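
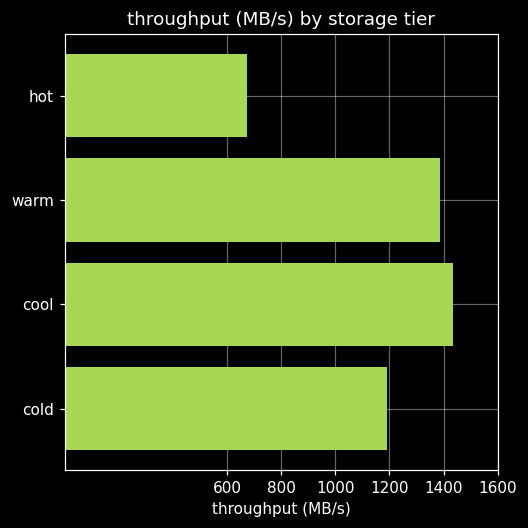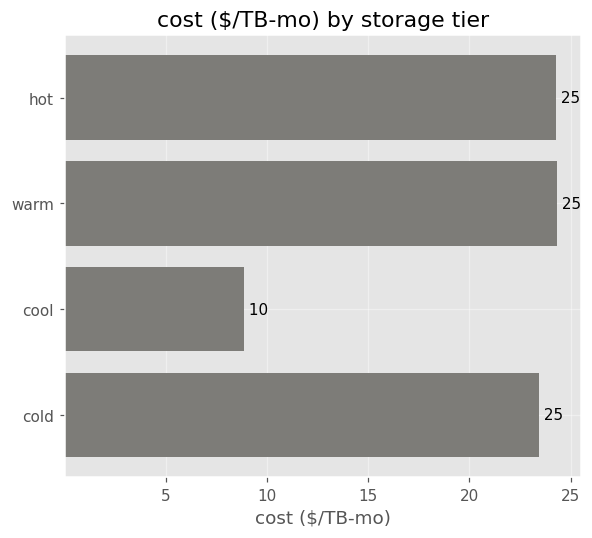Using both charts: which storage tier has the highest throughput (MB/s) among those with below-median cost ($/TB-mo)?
cool

Chart 2 median cost ($/TB-mo) ≈ 25; below-median storage tiers: cool, cold. Among those, cool has the highest throughput (MB/s) (≈ 1400).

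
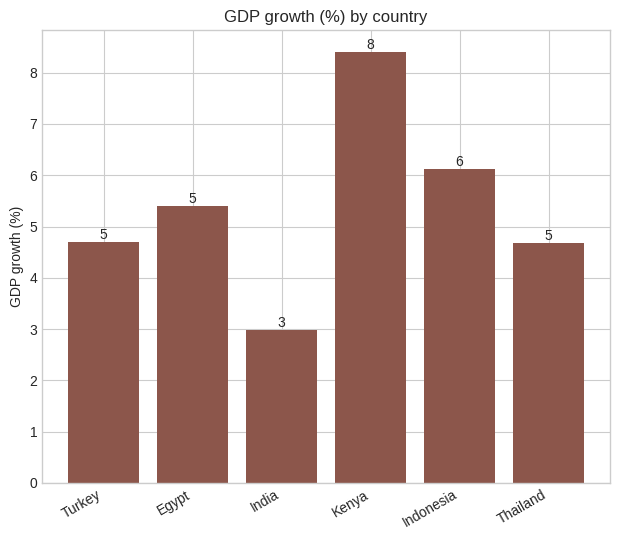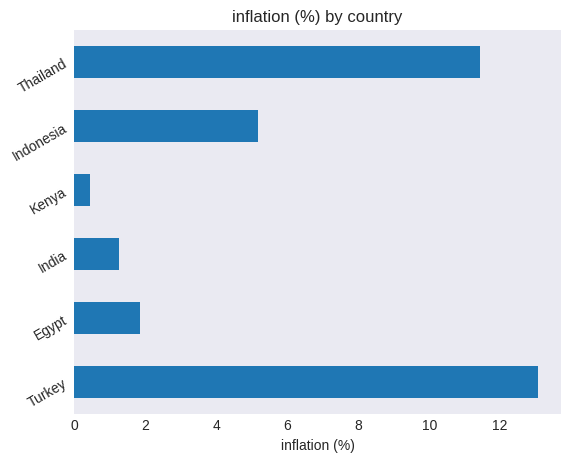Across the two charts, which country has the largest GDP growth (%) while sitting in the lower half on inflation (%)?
Kenya

Chart 2 median inflation (%) ≈ 4; below-median countries: Egypt, India, Kenya. Among those, Kenya has the highest GDP growth (%) (≈ 8).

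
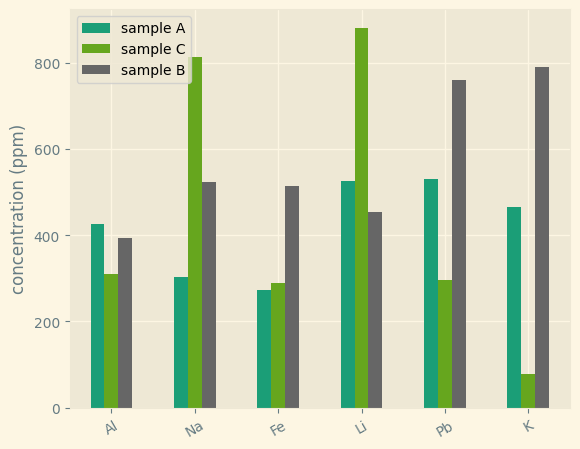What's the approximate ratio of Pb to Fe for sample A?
≈ 1.67×

Pb ≈ 500, Fe ≈ 300; 500/300 ≈ 1.67.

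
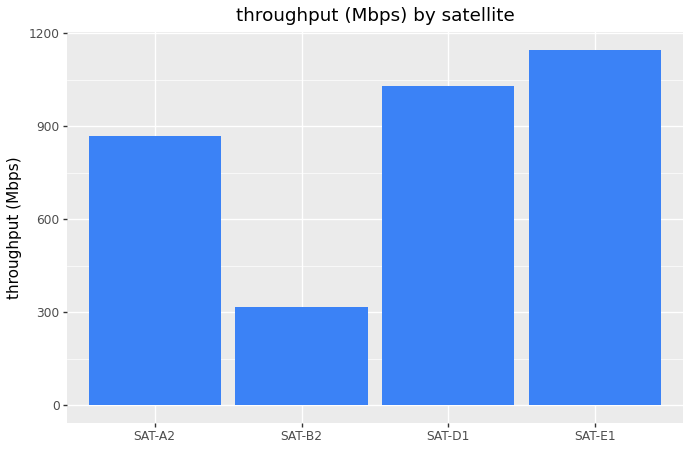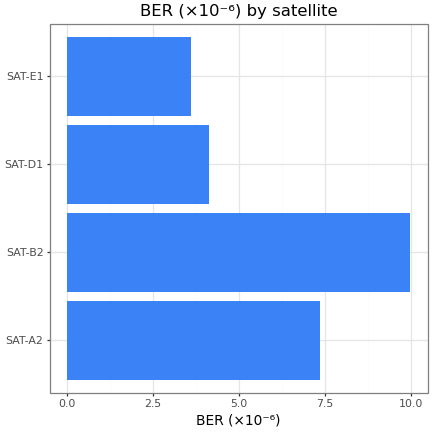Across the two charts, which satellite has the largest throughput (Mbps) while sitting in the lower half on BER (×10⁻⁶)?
SAT-E1

Chart 2 median BER (×10⁻⁶) ≈ 6; below-median satellites: SAT-D1, SAT-E1. Among those, SAT-E1 has the highest throughput (Mbps) (≈ 1200).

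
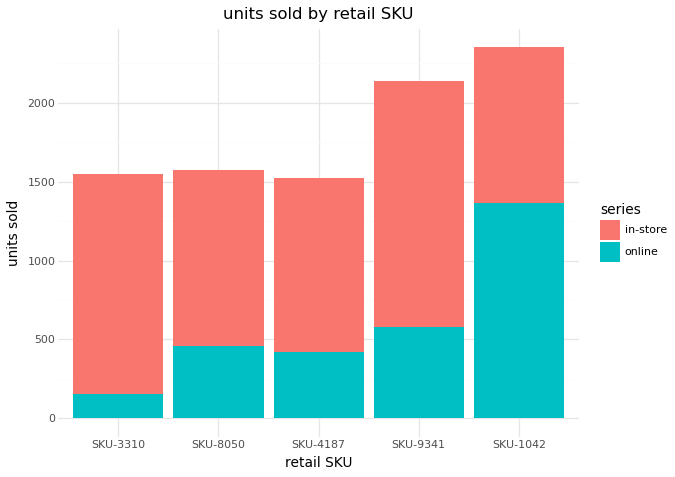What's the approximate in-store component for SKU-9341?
≈ 1600

in-store top ≈ 2200, bottom ≈ 600; segment ≈ 1600.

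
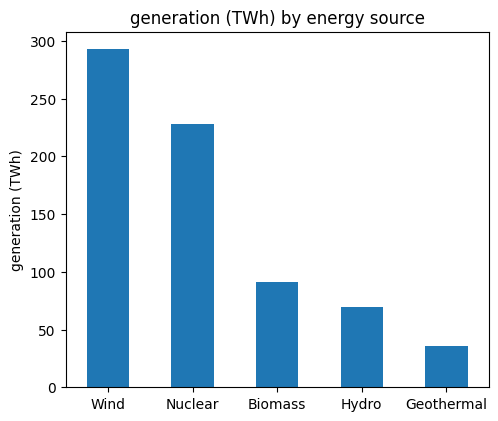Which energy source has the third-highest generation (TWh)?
Top 4: Wind ≈ 300, Nuclear ≈ 225, Biomass ≈ 100, Hydro ≈ 75.

Biomass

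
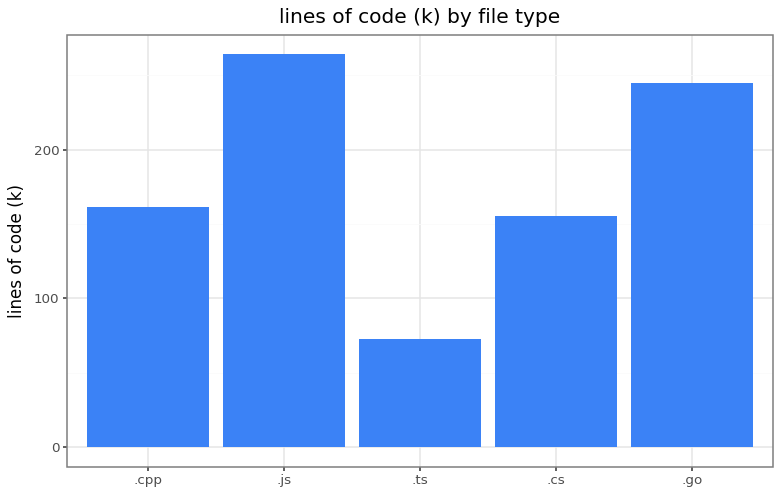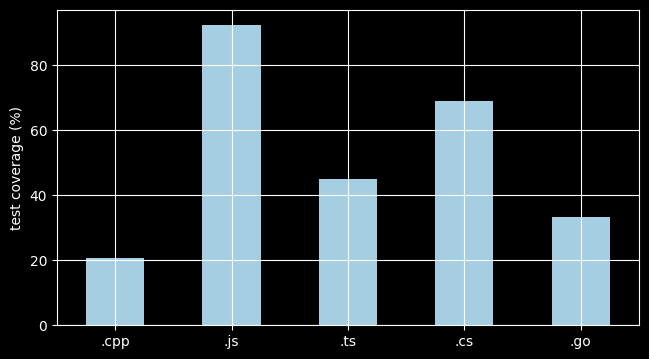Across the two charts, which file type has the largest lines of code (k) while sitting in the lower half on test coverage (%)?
.go

Chart 2 median test coverage (%) ≈ 50; below-median file types: .cpp, .go. Among those, .go has the highest lines of code (k) (≈ 250).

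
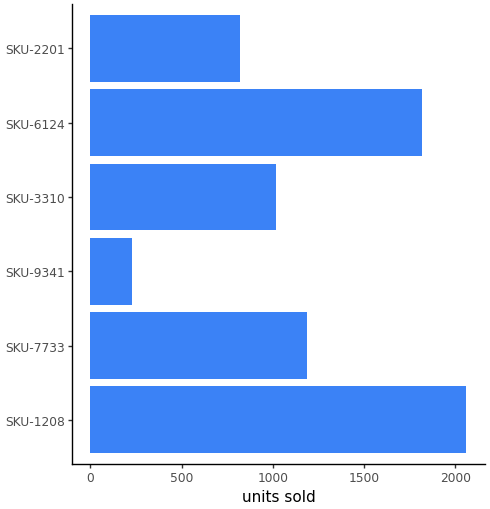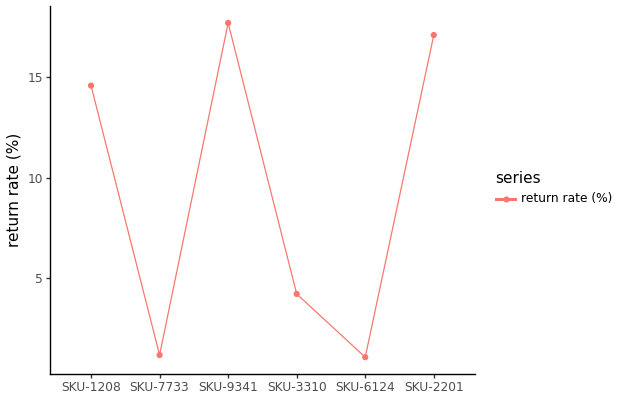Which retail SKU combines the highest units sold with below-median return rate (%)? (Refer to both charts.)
Chart 2 median return rate (%) ≈ 10; below-median retail SKUs: SKU-7733, SKU-3310, SKU-6124. Among those, SKU-6124 has the highest units sold (≈ 1800).

SKU-6124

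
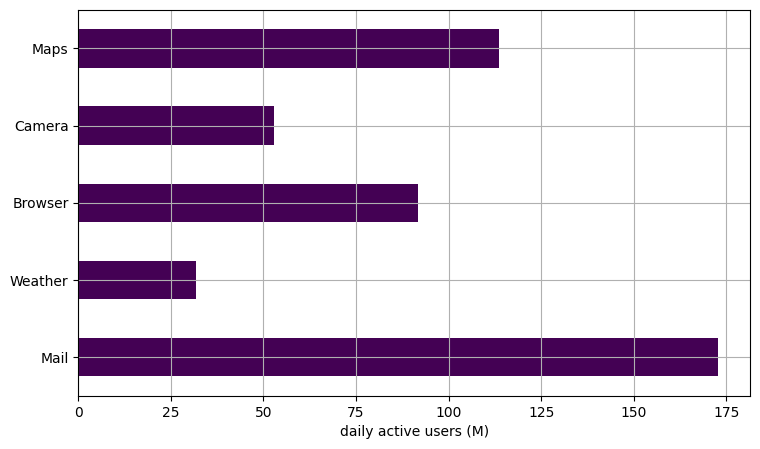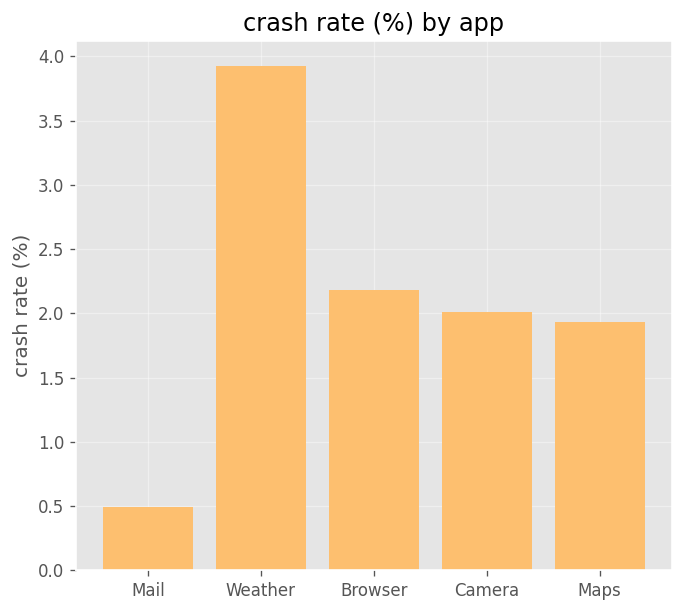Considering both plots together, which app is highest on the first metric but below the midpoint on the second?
Chart 2 median crash rate (%) ≈ 2; below-median apps: Mail, Maps. Among those, Mail has the highest daily active users (M) (≈ 180).

Mail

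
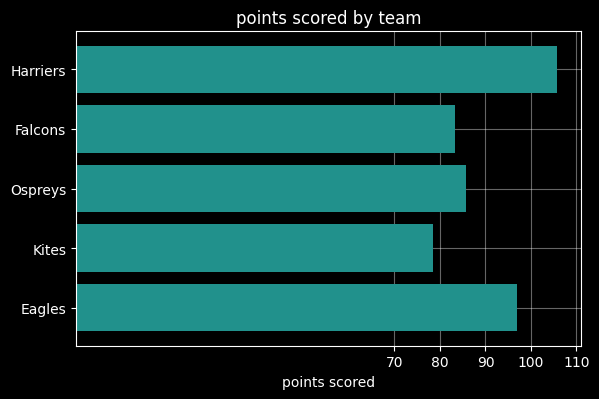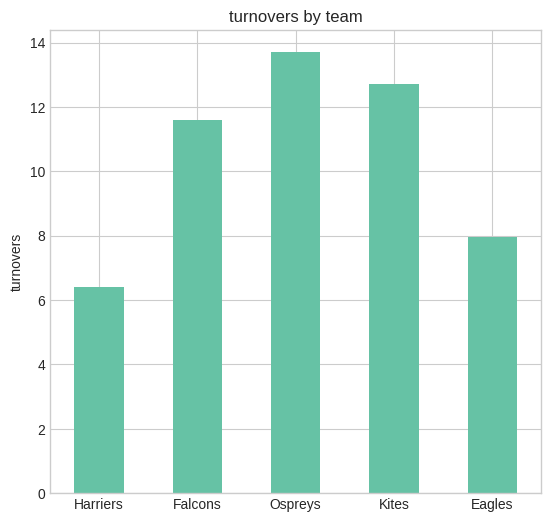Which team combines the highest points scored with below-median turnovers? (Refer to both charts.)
Chart 2 median turnovers ≈ 12; below-median teams: Harriers, Eagles. Among those, Harriers has the highest points scored (≈ 110).

Harriers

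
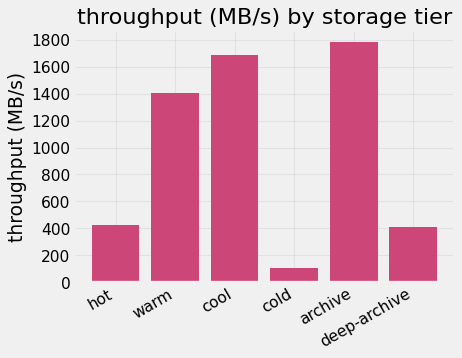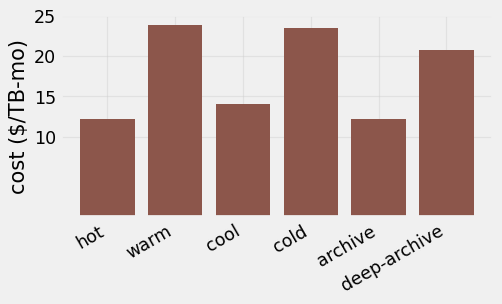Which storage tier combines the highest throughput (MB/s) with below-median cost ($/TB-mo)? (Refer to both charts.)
archive

Chart 2 median cost ($/TB-mo) ≈ 15; below-median storage tiers: hot, cool, archive. Among those, archive has the highest throughput (MB/s) (≈ 1800).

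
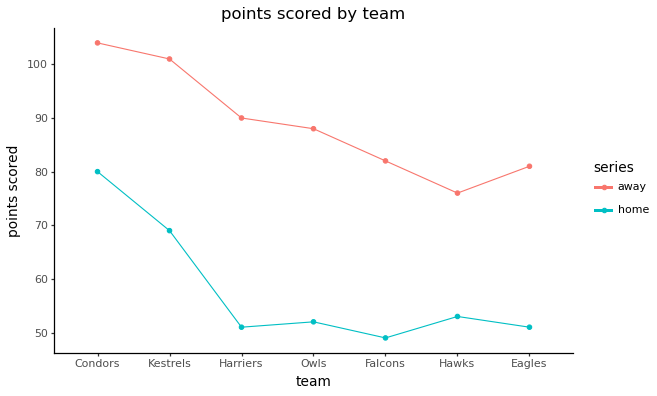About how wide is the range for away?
Max Condors ≈ 105, min Hawks ≈ 75; range ≈ 30.

≈ 30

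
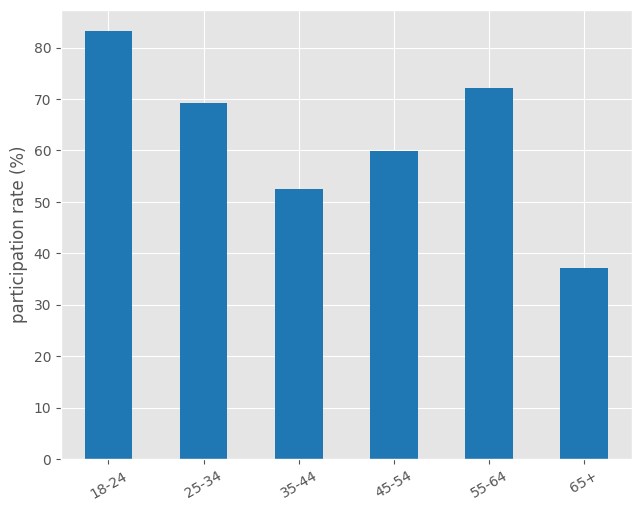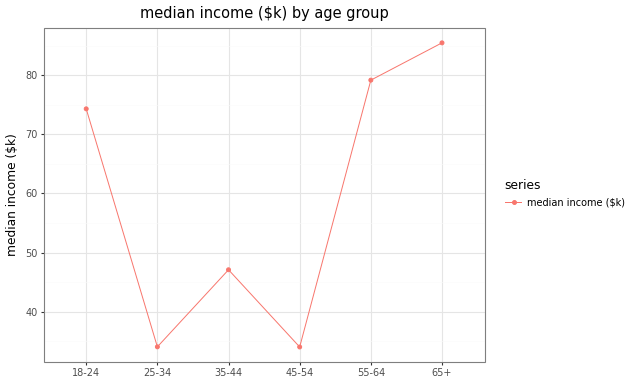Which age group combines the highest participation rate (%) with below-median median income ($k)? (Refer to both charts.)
25-34

Chart 2 median median income ($k) ≈ 60; below-median age groups: 25-34, 35-44, 45-54. Among those, 25-34 has the highest participation rate (%) (≈ 70).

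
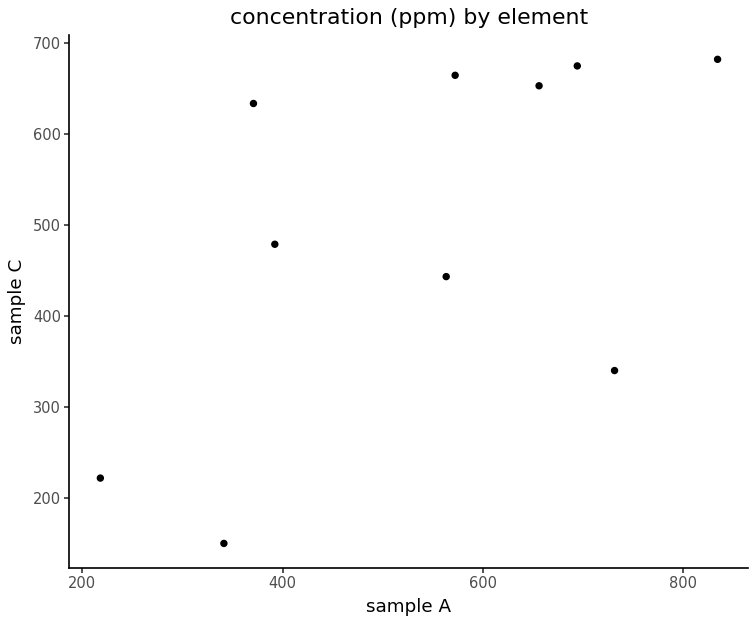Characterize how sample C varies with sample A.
positive, moderate

Points are positively correlated; moderate (|r| ≈ 0.6).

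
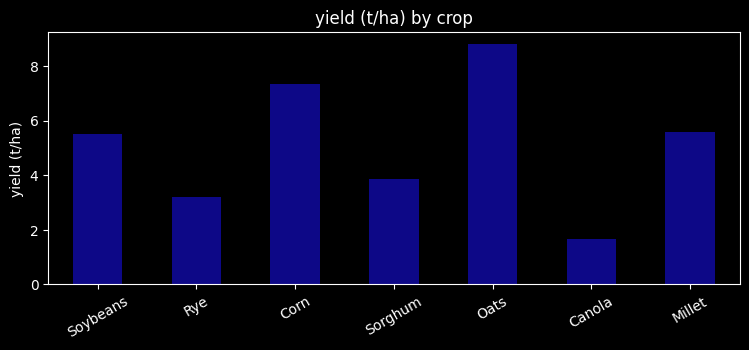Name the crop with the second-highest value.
Top 3: Oats ≈ 9, Corn ≈ 7, Millet ≈ 6.

Corn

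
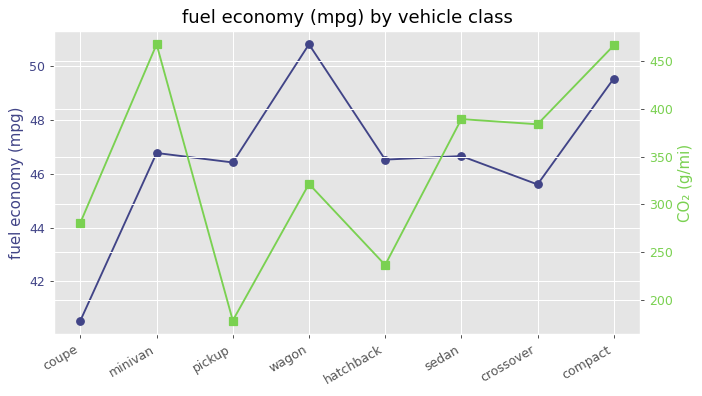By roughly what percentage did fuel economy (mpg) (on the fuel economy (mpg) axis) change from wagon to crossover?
≈ -9.8%

wagon ≈ 51, crossover ≈ 46; (46 − 51) / 51 ≈ -9.8%.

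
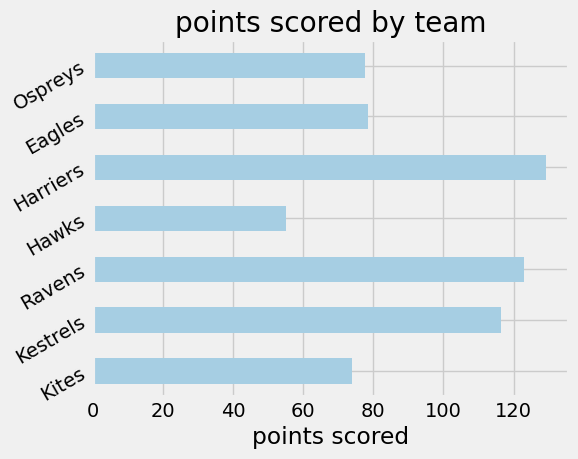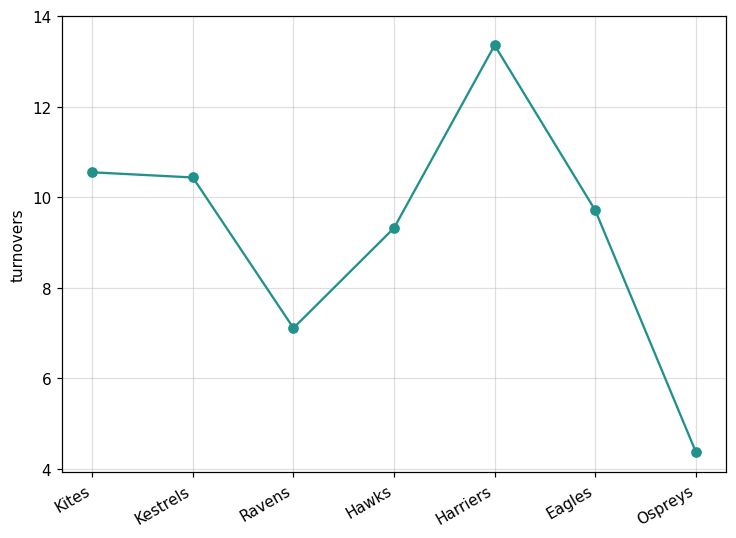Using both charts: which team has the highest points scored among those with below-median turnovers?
Ravens

Chart 2 median turnovers ≈ 10; below-median teams: Ravens, Hawks, Ospreys. Among those, Ravens has the highest points scored (≈ 120).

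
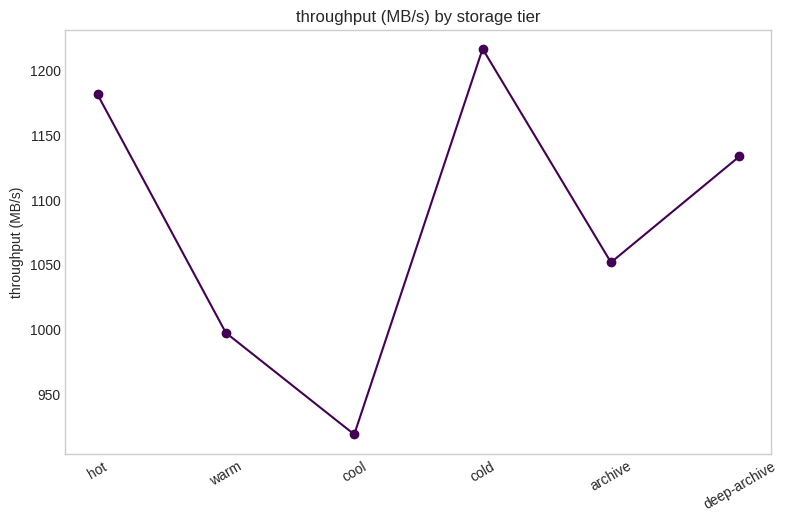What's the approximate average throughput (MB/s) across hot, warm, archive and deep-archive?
(1175 + 1000 + 1050 + 1125) / 4 ≈ 1088.

≈ 1088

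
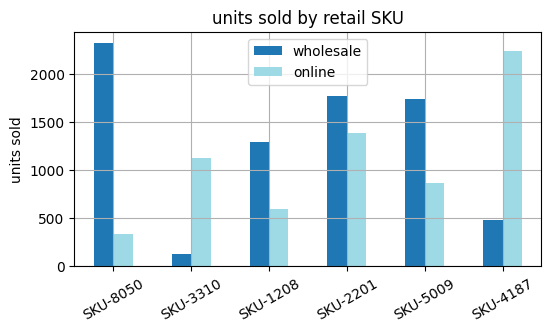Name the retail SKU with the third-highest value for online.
Top 4 for online: SKU-4187 ≈ 2200, SKU-2201 ≈ 1400, SKU-3310 ≈ 1200, SKU-5009 ≈ 800.

SKU-3310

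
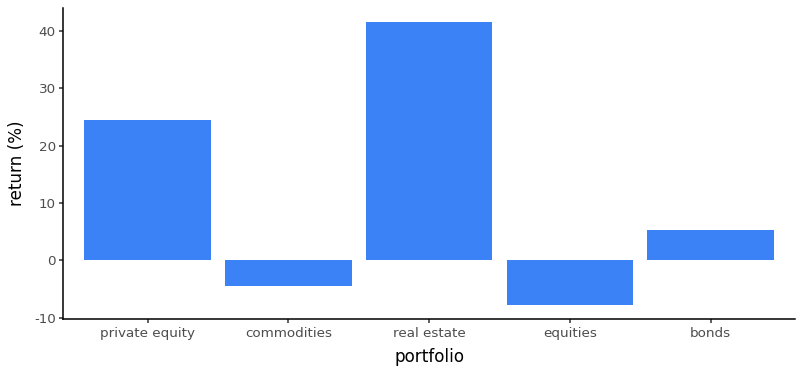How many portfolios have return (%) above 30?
Above 30: real estate.

1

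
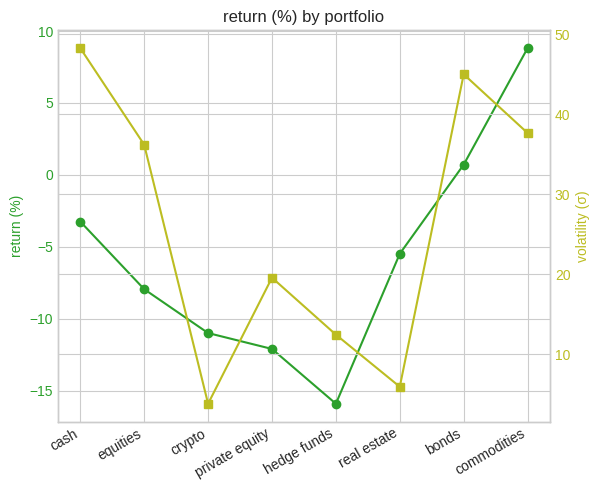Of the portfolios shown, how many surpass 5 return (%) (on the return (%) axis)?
Above 5: commodities.

1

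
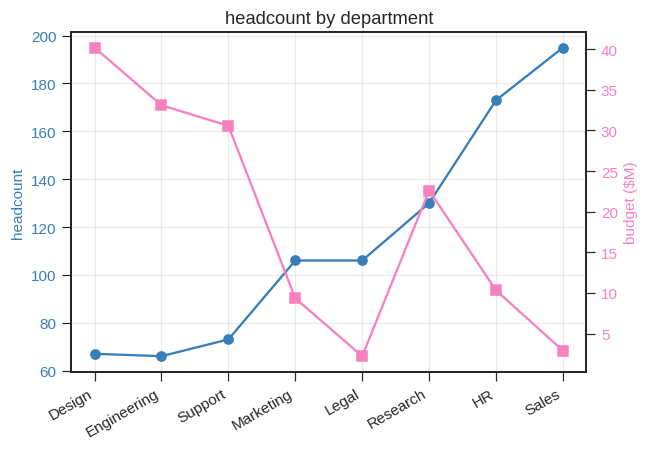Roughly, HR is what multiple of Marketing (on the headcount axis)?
≈ 1.8×

HR ≈ 180, Marketing ≈ 100; 180/100 ≈ 1.8.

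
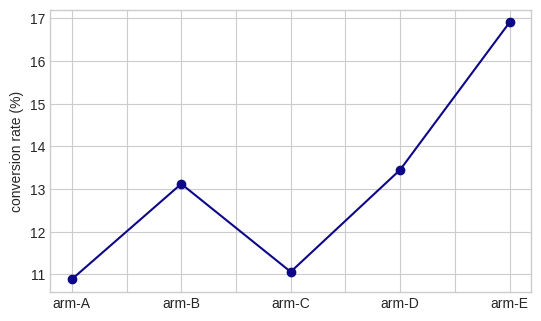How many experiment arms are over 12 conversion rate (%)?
Above 12: arm-B, arm-D, arm-E.

3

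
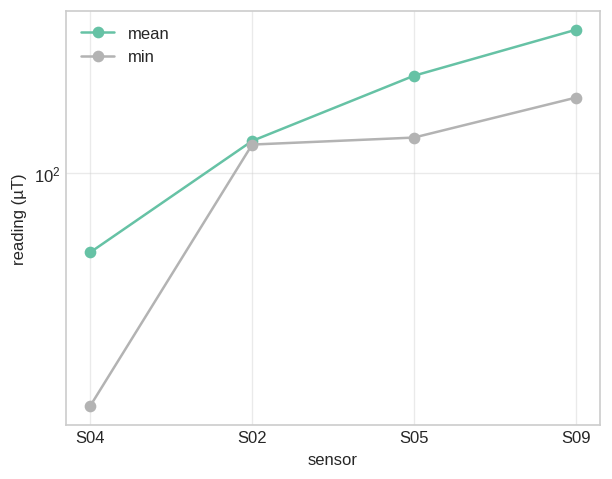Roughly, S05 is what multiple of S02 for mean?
≈ 1.6×

S05 ≈ 200, S02 ≈ 125; 200/125 ≈ 1.6.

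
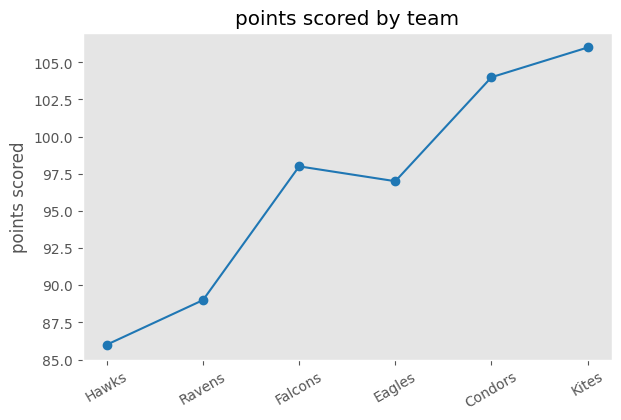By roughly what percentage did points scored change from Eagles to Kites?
Eagles ≈ 96, Kites ≈ 106; (106 − 96) / 96 ≈ +10.4%.

≈ +10.4%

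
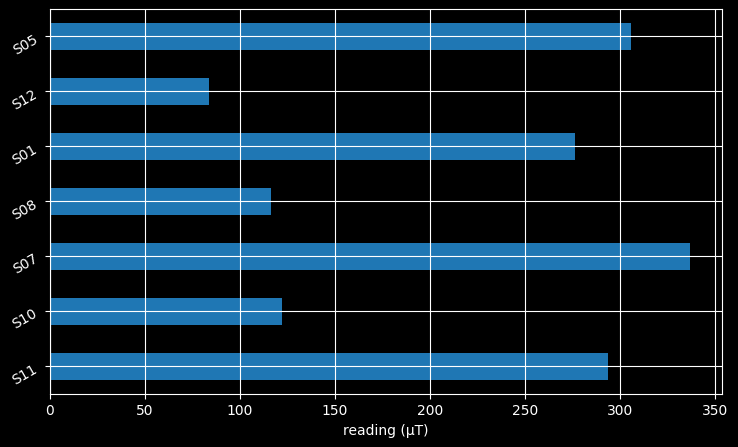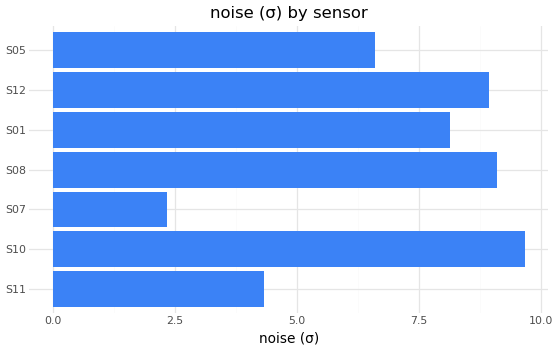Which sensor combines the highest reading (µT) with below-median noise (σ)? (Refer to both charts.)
S07

Chart 2 median noise (σ) ≈ 8; below-median sensors: S11, S07, S05. Among those, S07 has the highest reading (µT) (≈ 350).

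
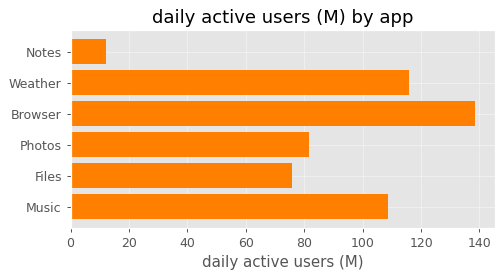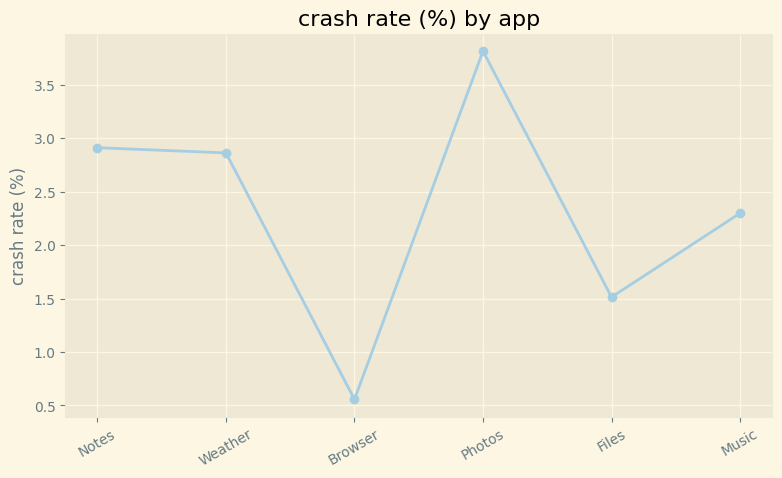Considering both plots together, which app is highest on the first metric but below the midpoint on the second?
Browser

Chart 2 median crash rate (%) ≈ 2.5; below-median apps: Browser, Files, Music. Among those, Browser has the highest daily active users (M) (≈ 140).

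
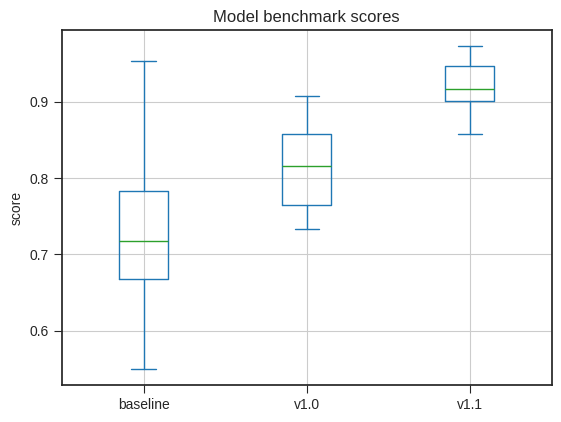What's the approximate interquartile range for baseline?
≈ 0.12

Q3 ≈ 0.78, Q1 ≈ 0.66; IQR ≈ 0.12.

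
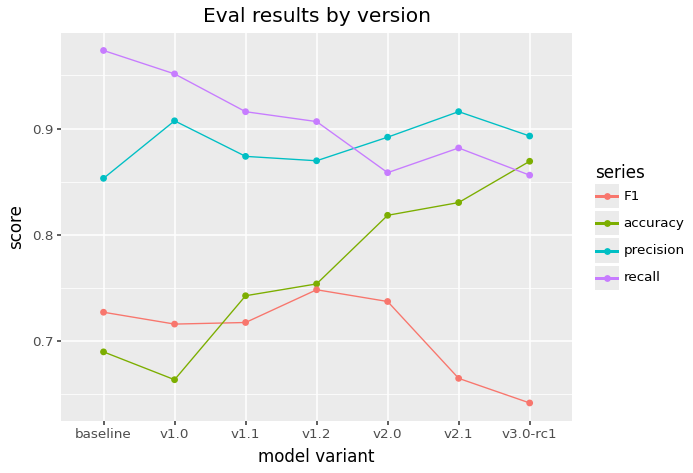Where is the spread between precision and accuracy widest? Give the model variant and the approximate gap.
v1.0: precision ≈ 0.90, accuracy ≈ 0.65 → gap ≈ 0.25. Next-largest (baseline) is only ≈ 0.15.

v1.0, ≈ 0.25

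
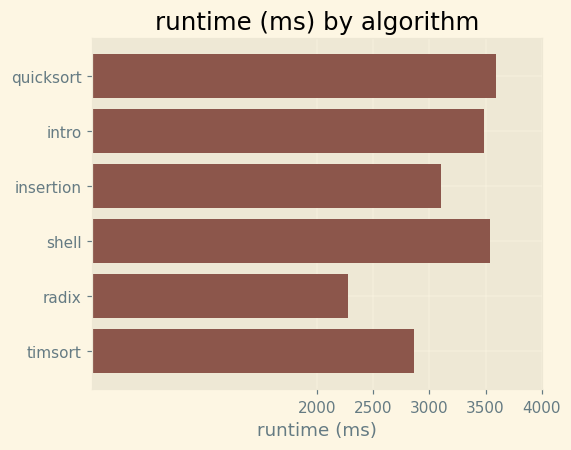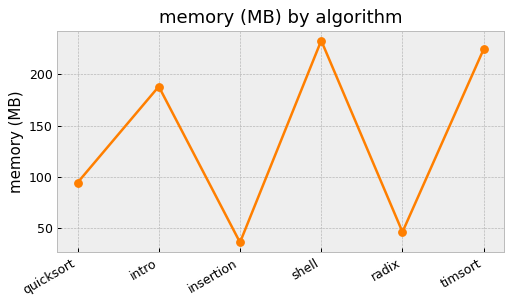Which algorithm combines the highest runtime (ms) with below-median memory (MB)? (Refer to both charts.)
quicksort

Chart 2 median memory (MB) ≈ 150; below-median algorithms: quicksort, insertion, radix. Among those, quicksort has the highest runtime (ms) (≈ 3500).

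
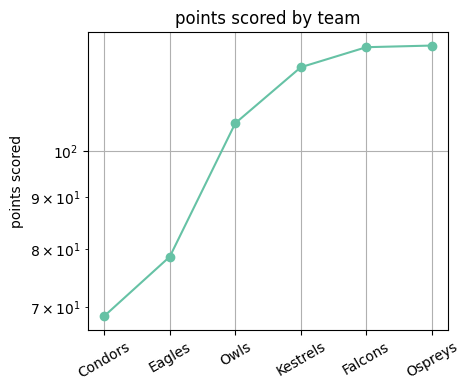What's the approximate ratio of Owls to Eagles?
≈ 1.31×

Owls ≈ 105, Eagles ≈ 80; 105/80 ≈ 1.31.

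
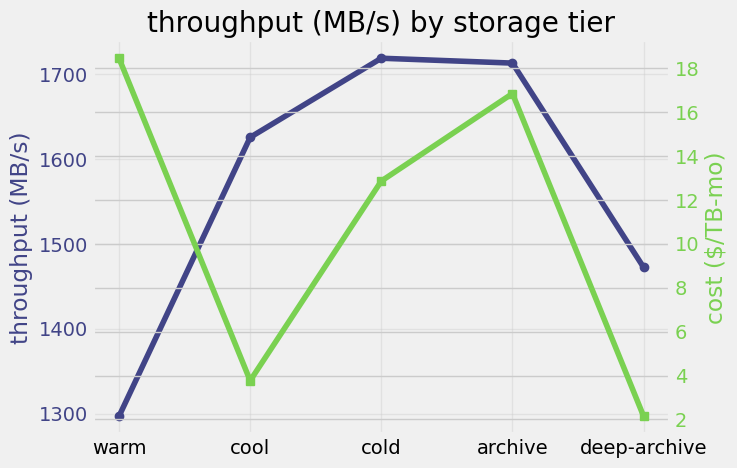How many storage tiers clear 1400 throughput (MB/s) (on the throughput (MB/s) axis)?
4

Above 1400: cool, cold, archive, deep-archive.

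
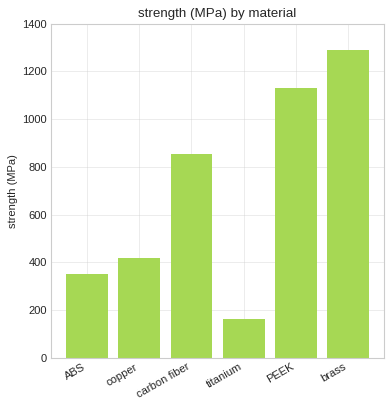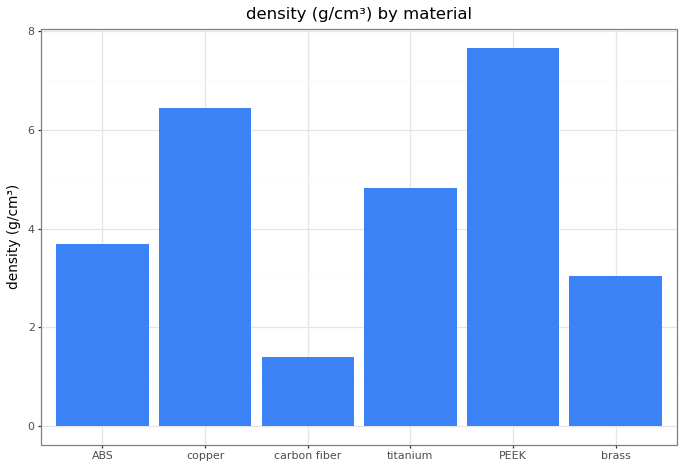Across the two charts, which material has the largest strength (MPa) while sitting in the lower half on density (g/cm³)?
Chart 2 median density (g/cm³) ≈ 4; below-median materials: ABS, carbon fiber, brass. Among those, brass has the highest strength (MPa) (≈ 1200).

brass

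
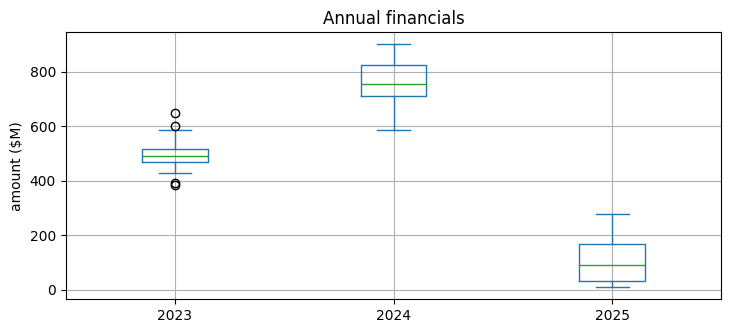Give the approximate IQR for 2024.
Q3 ≈ 800, Q1 ≈ 700; IQR ≈ 100.

≈ 100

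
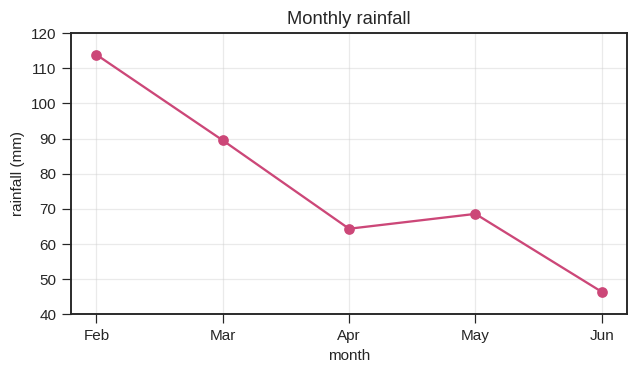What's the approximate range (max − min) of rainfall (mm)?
≈ 60

Max Feb ≈ 110, min Jun ≈ 50; range ≈ 60.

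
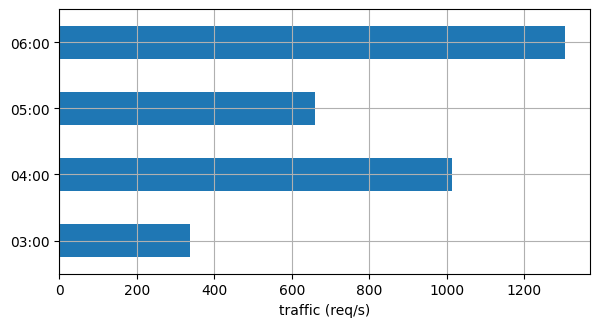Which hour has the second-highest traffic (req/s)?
Top 3: 06:00 ≈ 1400, 04:00 ≈ 1000, 05:00 ≈ 600.

04:00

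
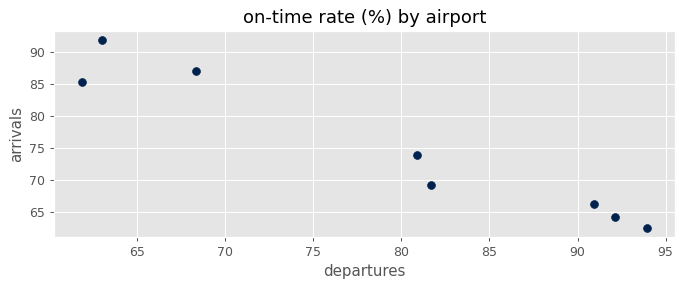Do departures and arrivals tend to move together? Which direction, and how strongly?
negative, strong

Points are negatively correlated; strong (|r| ≈ 1.0).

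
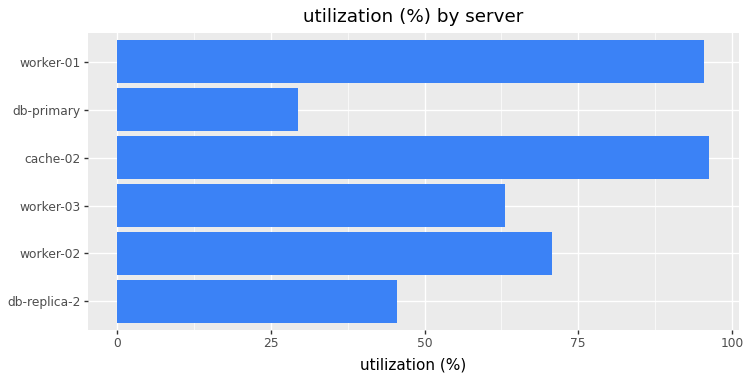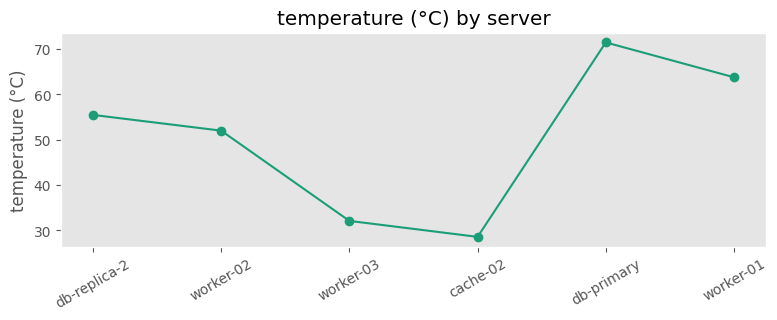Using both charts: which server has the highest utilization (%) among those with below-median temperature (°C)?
cache-02

Chart 2 median temperature (°C) ≈ 50; below-median servers: worker-02, worker-03, cache-02. Among those, cache-02 has the highest utilization (%) (≈ 100).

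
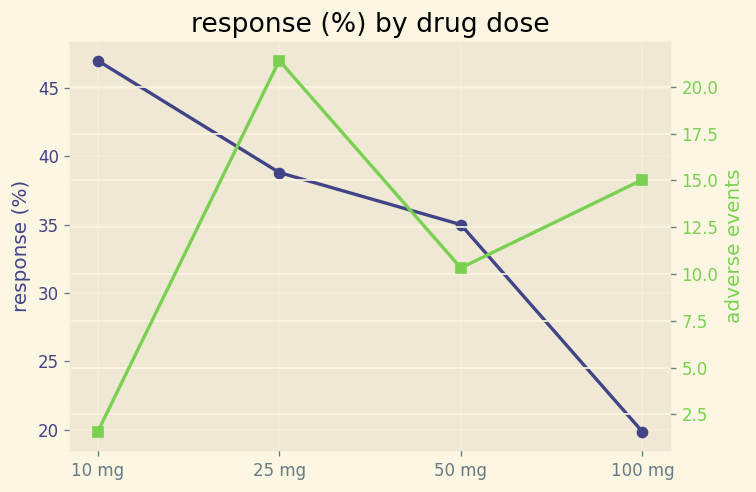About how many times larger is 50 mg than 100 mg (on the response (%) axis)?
≈ 1.75×

50 mg ≈ 35, 100 mg ≈ 20; 35/20 ≈ 1.75.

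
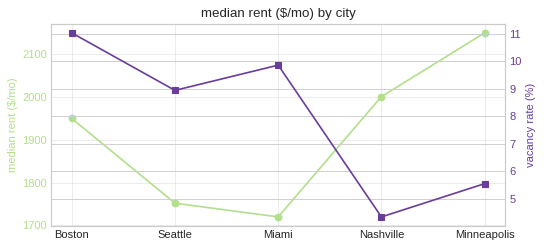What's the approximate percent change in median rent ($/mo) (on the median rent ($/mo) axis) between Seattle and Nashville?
Seattle ≈ 1750, Nashville ≈ 2000; (2000 − 1750) / 1750 ≈ +14.3%.

≈ +14.3%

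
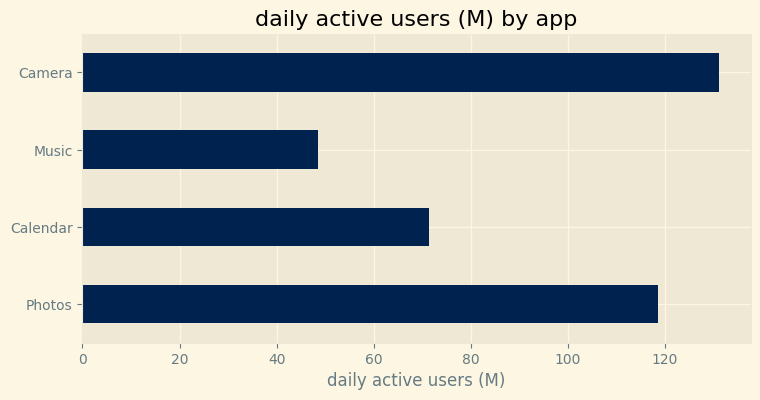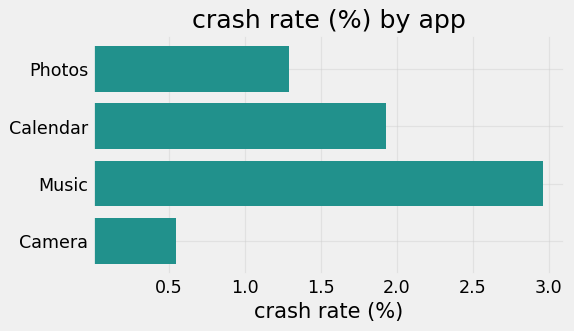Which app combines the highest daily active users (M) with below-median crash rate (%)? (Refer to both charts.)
Chart 2 median crash rate (%) ≈ 1.5; below-median apps: Photos, Camera. Among those, Camera has the highest daily active users (M) (≈ 140).

Camera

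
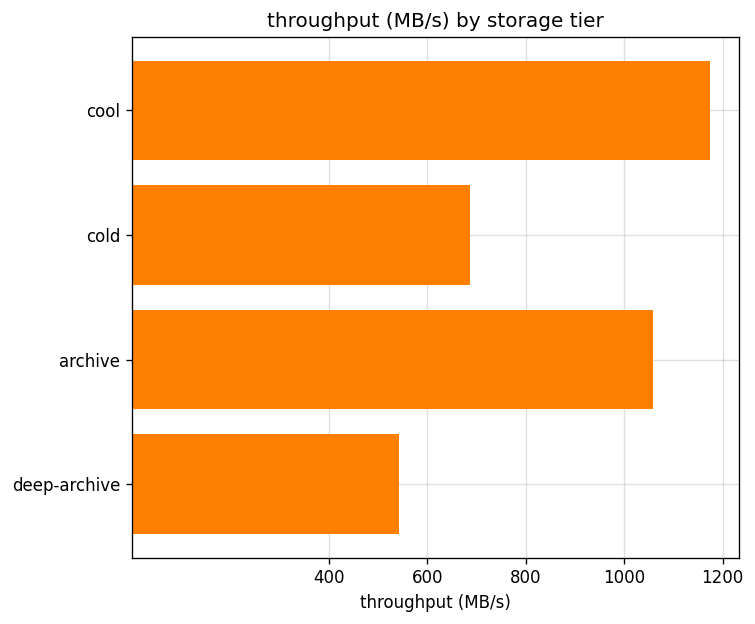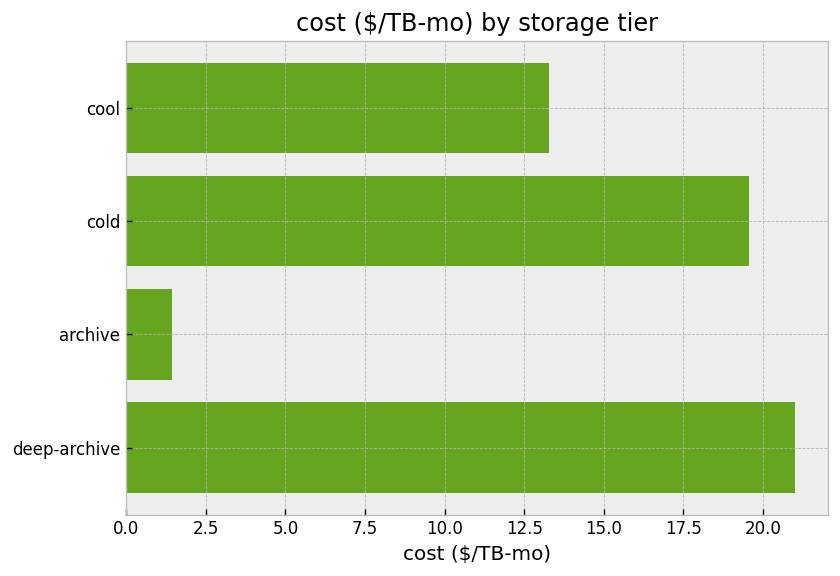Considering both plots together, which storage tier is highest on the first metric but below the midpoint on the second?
Chart 2 median cost ($/TB-mo) ≈ 16; below-median storage tiers: cool, archive. Among those, cool has the highest throughput (MB/s) (≈ 1200).

cool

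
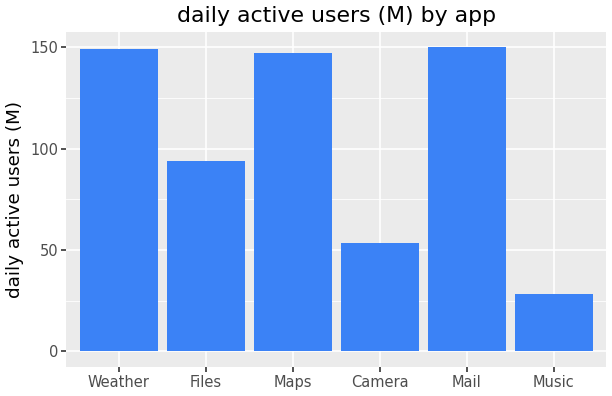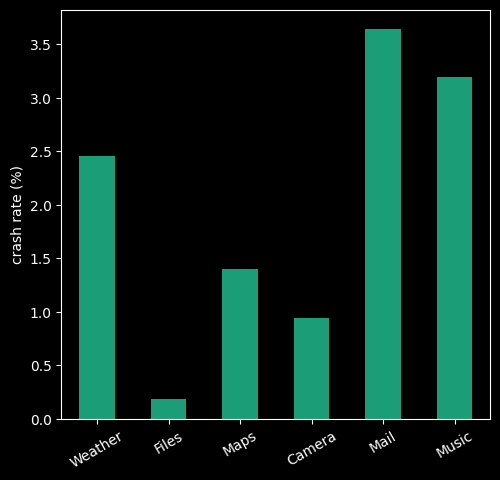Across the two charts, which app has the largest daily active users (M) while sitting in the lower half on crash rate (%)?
Maps

Chart 2 median crash rate (%) ≈ 2; below-median apps: Files, Maps, Camera. Among those, Maps has the highest daily active users (M) (≈ 140).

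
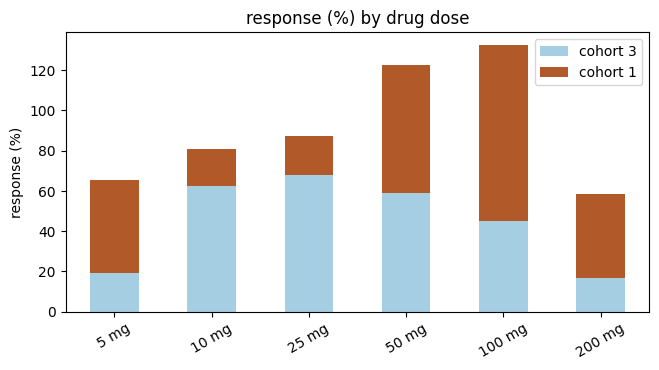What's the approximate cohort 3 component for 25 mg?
≈ 60

cohort 3 top ≈ 60, bottom ≈ 0; segment ≈ 60.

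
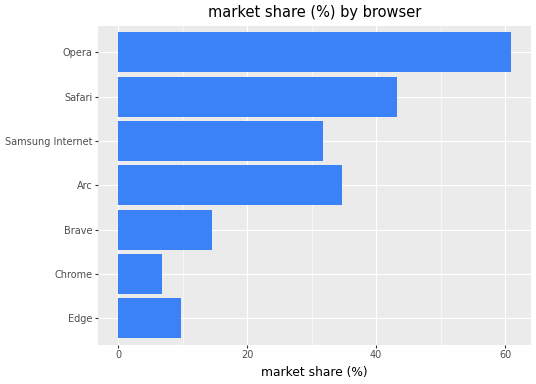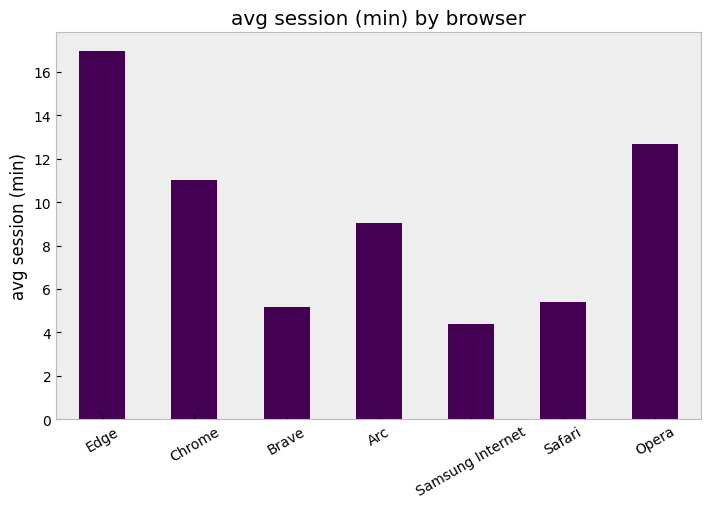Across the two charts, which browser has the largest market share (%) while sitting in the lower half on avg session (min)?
Safari

Chart 2 median avg session (min) ≈ 10; below-median browsers: Brave, Samsung Internet, Safari. Among those, Safari has the highest market share (%) (≈ 40).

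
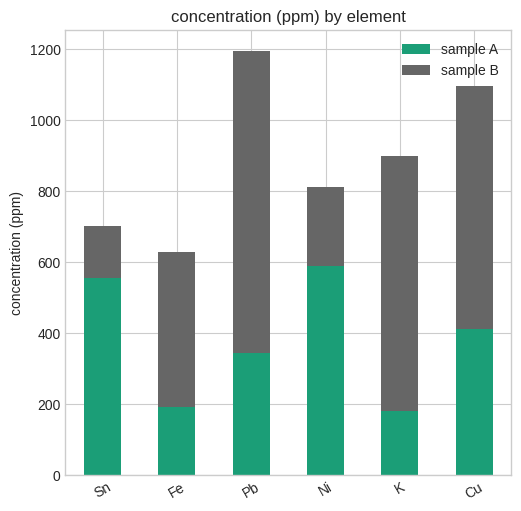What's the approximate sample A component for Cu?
sample A top ≈ 400, bottom ≈ 0; segment ≈ 400.

≈ 400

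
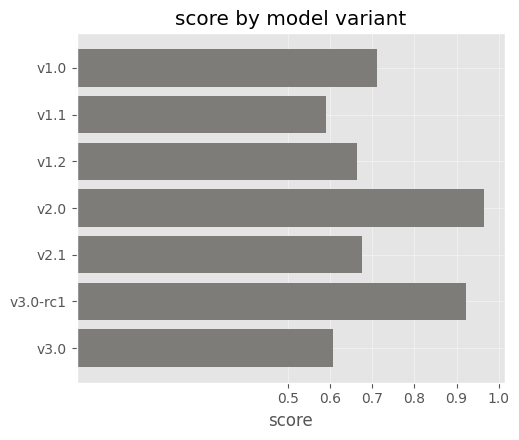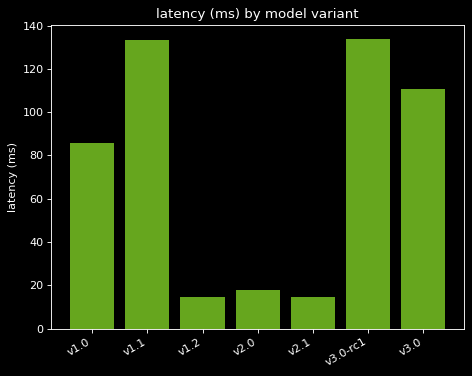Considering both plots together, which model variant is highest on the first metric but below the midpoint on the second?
Chart 2 median latency (ms) ≈ 80; below-median model variants: v1.2, v2.0, v2.1. Among those, v2.0 has the highest score (≈ 1).

v2.0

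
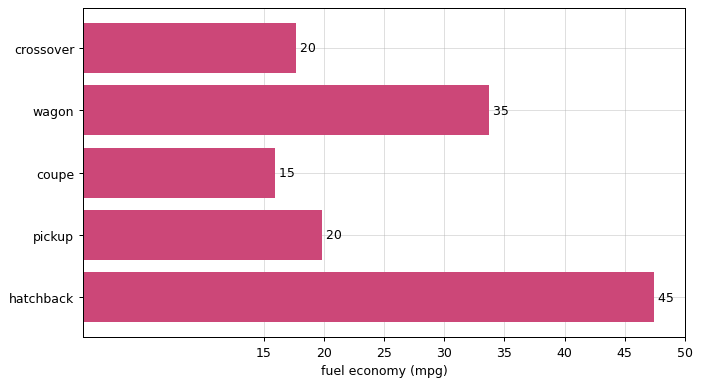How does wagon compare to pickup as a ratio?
≈ 1.75×

wagon ≈ 35, pickup ≈ 20; 35/20 ≈ 1.75.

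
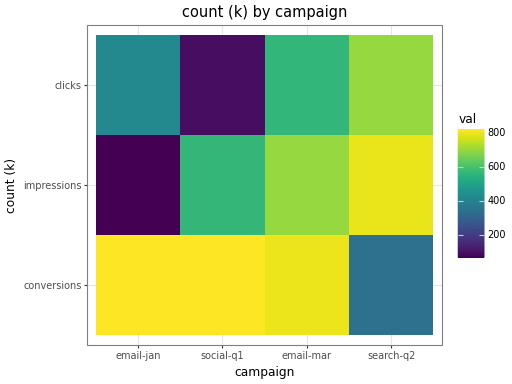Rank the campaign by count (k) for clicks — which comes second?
email-mar

Top 3 for clicks: search-q2 ≈ 700, email-mar ≈ 600, email-jan ≈ 400.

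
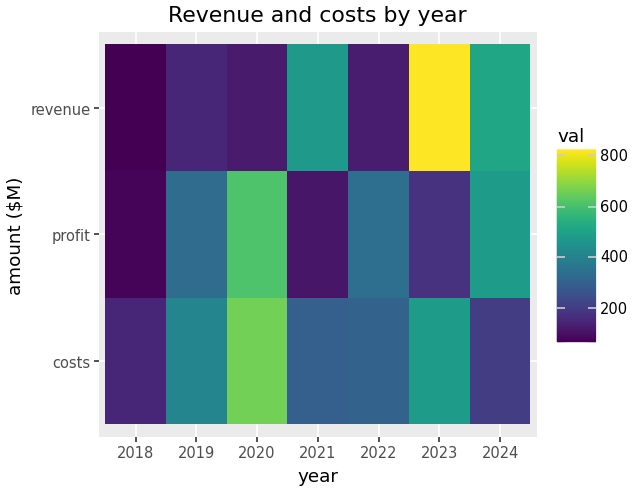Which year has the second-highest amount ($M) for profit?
Top 3 for profit: 2020 ≈ 600, 2024 ≈ 500, 2022 ≈ 300.

2024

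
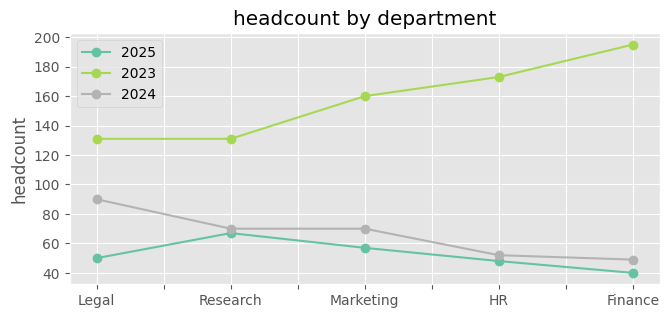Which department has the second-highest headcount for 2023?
HR

Top 3 for 2023: Finance ≈ 200, HR ≈ 180, Marketing ≈ 160.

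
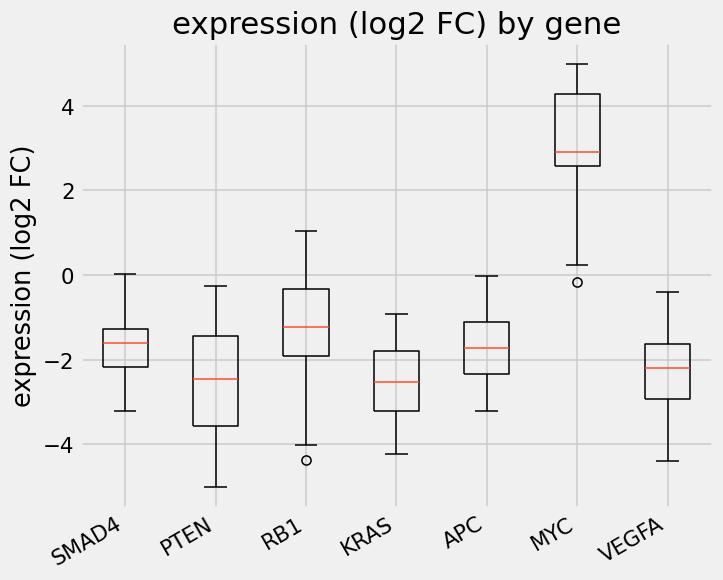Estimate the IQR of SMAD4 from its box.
≈ 1

Q3 ≈ -1, Q1 ≈ -2; IQR ≈ 1.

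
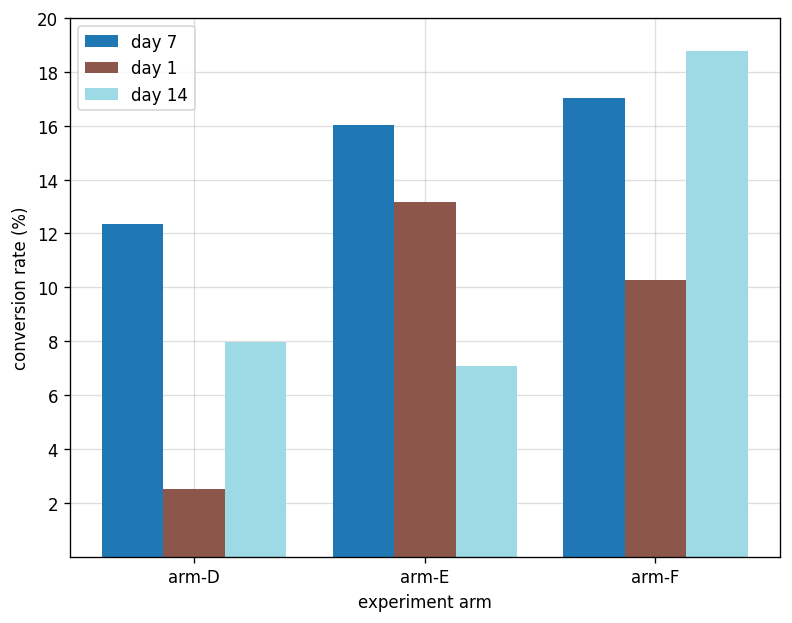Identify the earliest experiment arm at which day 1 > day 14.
arm-D: day 1 ≈ 2 vs day 14 ≈ 8 (not yet); arm-E: day 1 ≈ 14 vs day 14 ≈ 8 (first crossover).

arm-E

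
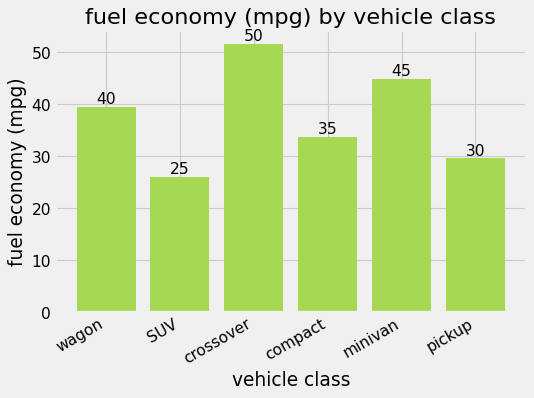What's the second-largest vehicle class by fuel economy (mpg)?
minivan

Top 3: crossover ≈ 50, minivan ≈ 45, wagon ≈ 40.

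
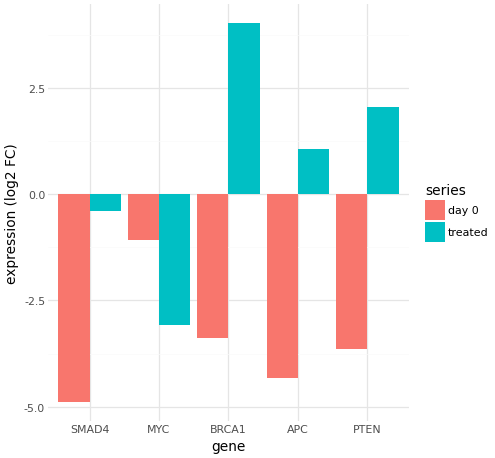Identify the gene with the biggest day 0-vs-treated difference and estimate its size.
BRCA1, ≈ 7 log2 FC

BRCA1: day 0 ≈ -3, treated ≈ 4 → gap ≈ 7. Next-largest (PTEN) is only ≈ 6.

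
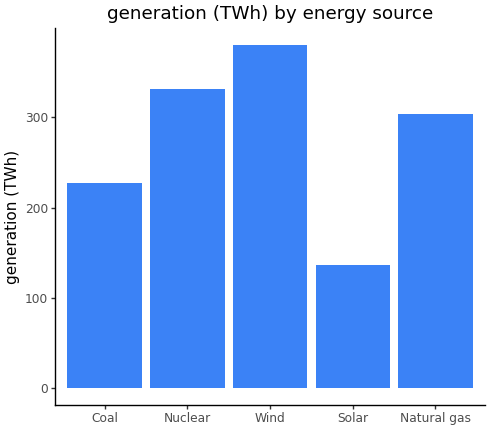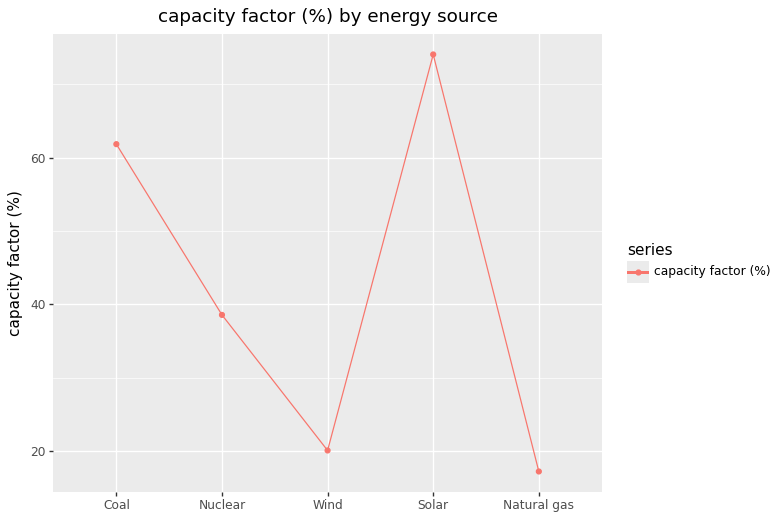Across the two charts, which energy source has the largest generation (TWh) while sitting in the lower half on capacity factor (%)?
Wind

Chart 2 median capacity factor (%) ≈ 40; below-median energy sources: Wind, Natural gas. Among those, Wind has the highest generation (TWh) (≈ 400).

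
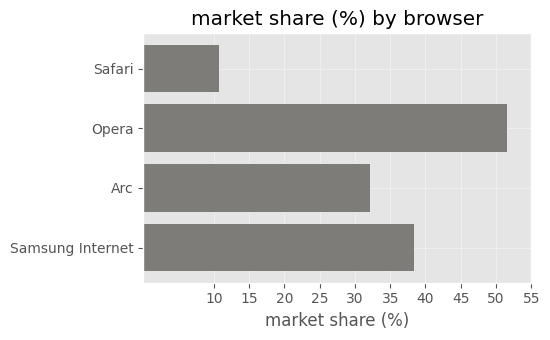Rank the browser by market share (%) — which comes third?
Top 4: Opera ≈ 50, Samsung Internet ≈ 40, Arc ≈ 30, Safari ≈ 10.

Arc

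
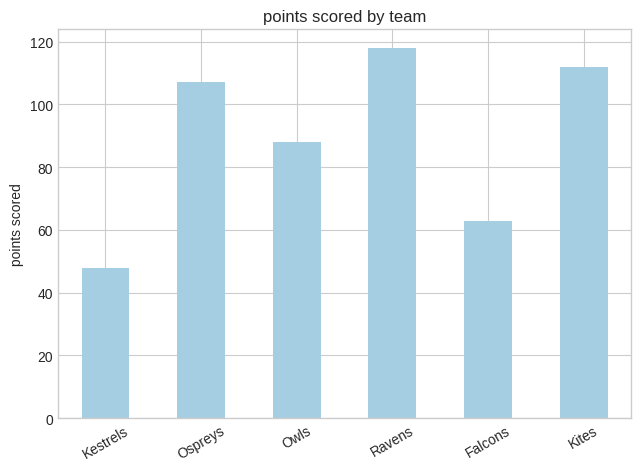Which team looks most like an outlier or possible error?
Kestrels

Kestrels ≈ 50; the rest sit between ≈ 60 and ≈ 120.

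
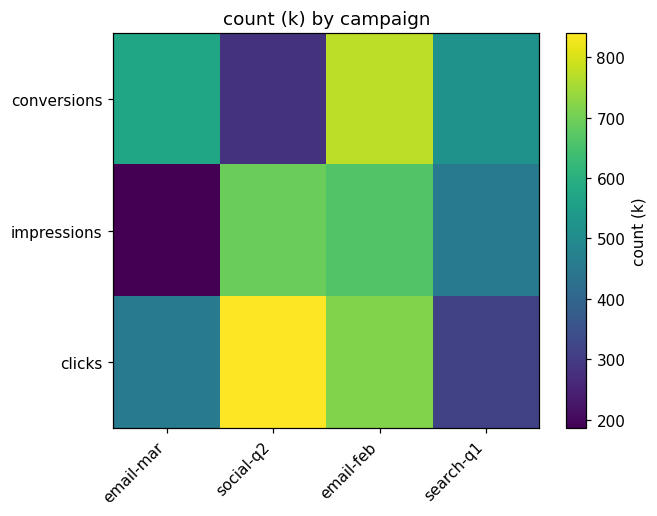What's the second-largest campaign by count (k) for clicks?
Top 3 for clicks: social-q2 ≈ 800, email-feb ≈ 700, email-mar ≈ 500.

email-feb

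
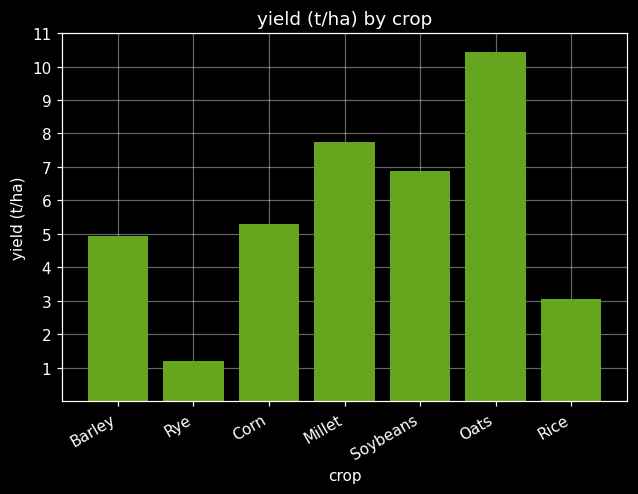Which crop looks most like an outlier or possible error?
Oats ≈ 10; the rest sit between ≈ 1 and ≈ 8.

Oats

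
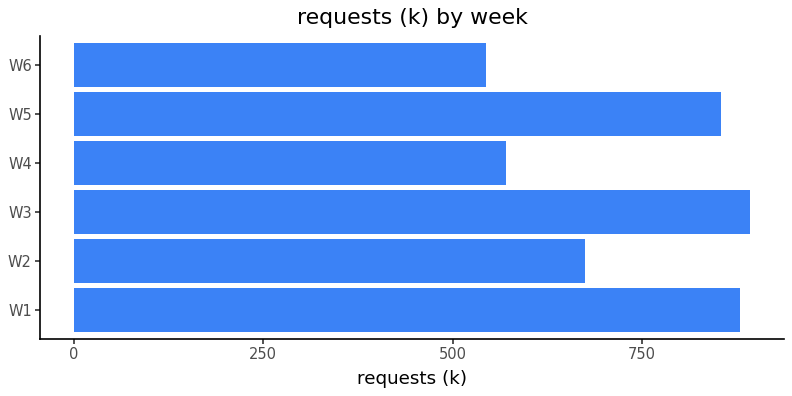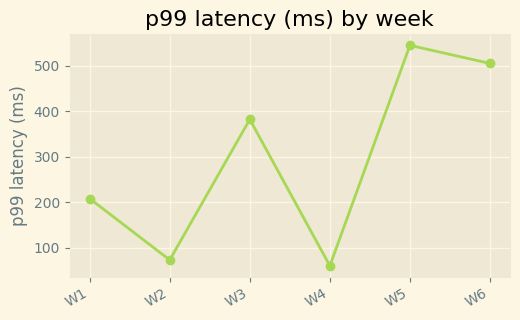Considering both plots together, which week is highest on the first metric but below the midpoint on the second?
Chart 2 median p99 latency (ms) ≈ 300; below-median weeks: W1, W2, W4. Among those, W1 has the highest requests (k) (≈ 900).

W1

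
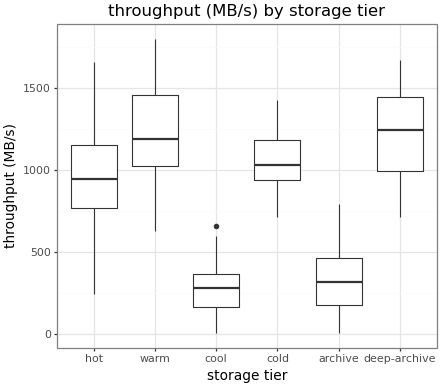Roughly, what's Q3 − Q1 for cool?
Q3 ≈ 400, Q1 ≈ 200; IQR ≈ 200.

≈ 200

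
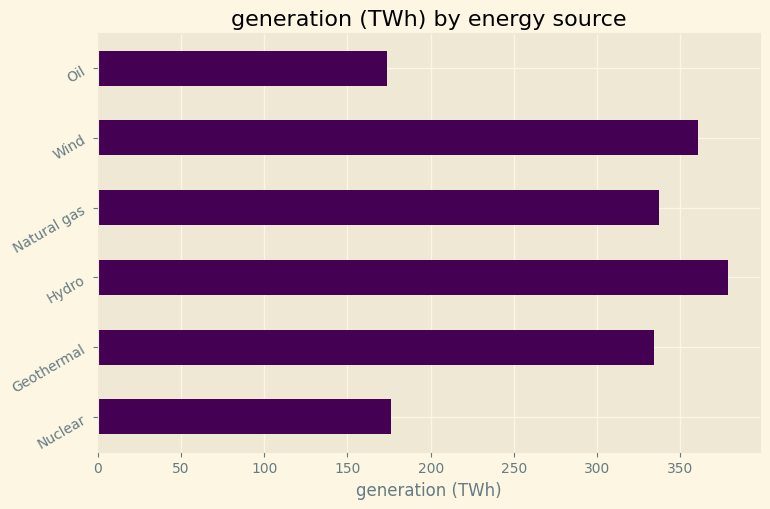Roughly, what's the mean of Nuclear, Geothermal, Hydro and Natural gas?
(200 + 350 + 400 + 350) / 4 ≈ 325.

≈ 325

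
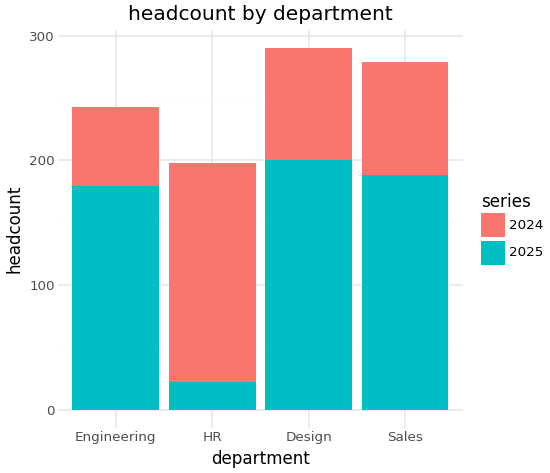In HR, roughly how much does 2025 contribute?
≈ 25

2025 top ≈ 25, bottom ≈ 0; segment ≈ 25.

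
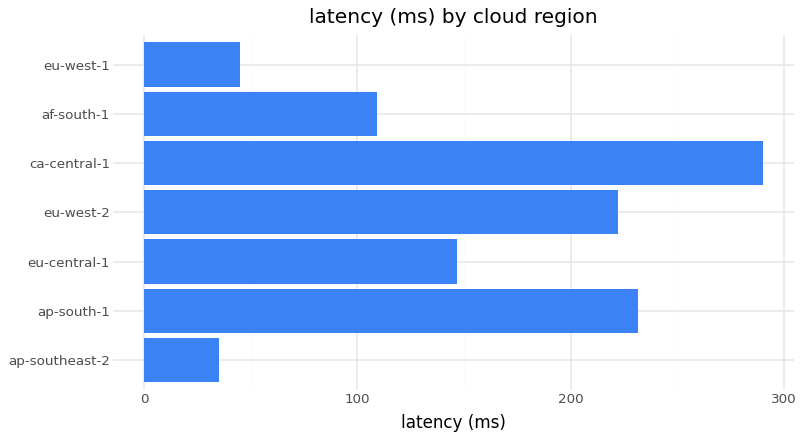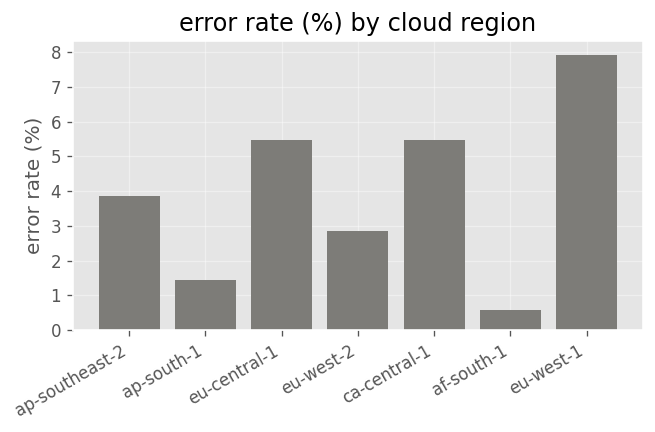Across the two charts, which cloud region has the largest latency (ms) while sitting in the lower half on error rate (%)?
ap-south-1

Chart 2 median error rate (%) ≈ 4; below-median cloud regions: ap-south-1, eu-west-2, af-south-1. Among those, ap-south-1 has the highest latency (ms) (≈ 250).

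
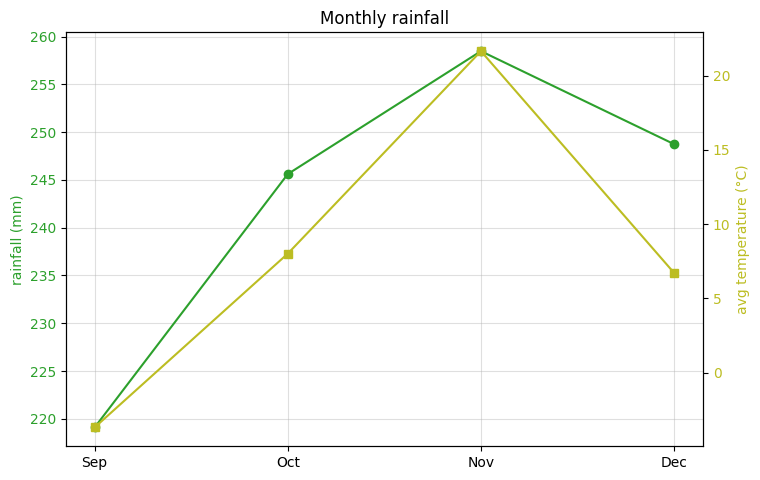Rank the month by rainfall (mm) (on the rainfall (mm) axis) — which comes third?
Top 4 (on the rainfall (mm) axis): Nov ≈ 260, Dec ≈ 250, Oct ≈ 245, Sep ≈ 220.

Oct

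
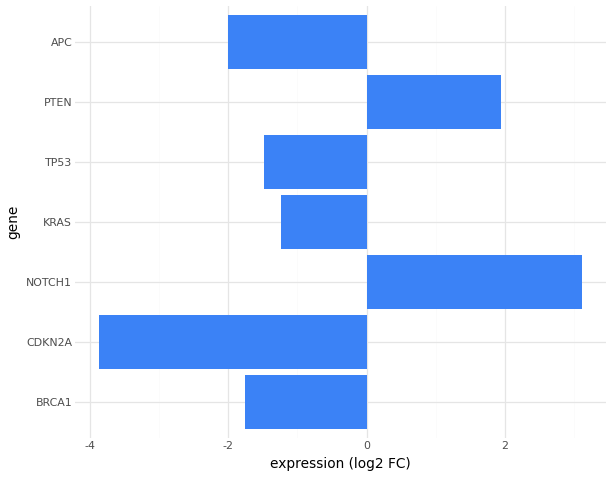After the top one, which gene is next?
PTEN

Top 3: NOTCH1 ≈ 3, PTEN ≈ 2, KRAS ≈ -1.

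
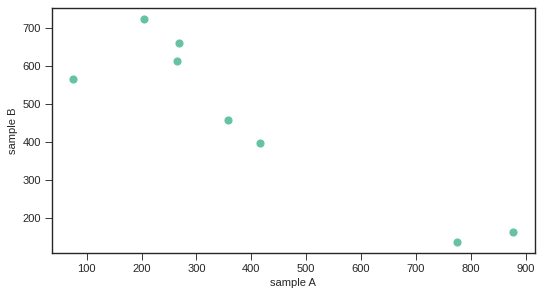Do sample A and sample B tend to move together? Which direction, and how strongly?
Points are negatively correlated; strong (|r| ≈ 0.9).

negative, strong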